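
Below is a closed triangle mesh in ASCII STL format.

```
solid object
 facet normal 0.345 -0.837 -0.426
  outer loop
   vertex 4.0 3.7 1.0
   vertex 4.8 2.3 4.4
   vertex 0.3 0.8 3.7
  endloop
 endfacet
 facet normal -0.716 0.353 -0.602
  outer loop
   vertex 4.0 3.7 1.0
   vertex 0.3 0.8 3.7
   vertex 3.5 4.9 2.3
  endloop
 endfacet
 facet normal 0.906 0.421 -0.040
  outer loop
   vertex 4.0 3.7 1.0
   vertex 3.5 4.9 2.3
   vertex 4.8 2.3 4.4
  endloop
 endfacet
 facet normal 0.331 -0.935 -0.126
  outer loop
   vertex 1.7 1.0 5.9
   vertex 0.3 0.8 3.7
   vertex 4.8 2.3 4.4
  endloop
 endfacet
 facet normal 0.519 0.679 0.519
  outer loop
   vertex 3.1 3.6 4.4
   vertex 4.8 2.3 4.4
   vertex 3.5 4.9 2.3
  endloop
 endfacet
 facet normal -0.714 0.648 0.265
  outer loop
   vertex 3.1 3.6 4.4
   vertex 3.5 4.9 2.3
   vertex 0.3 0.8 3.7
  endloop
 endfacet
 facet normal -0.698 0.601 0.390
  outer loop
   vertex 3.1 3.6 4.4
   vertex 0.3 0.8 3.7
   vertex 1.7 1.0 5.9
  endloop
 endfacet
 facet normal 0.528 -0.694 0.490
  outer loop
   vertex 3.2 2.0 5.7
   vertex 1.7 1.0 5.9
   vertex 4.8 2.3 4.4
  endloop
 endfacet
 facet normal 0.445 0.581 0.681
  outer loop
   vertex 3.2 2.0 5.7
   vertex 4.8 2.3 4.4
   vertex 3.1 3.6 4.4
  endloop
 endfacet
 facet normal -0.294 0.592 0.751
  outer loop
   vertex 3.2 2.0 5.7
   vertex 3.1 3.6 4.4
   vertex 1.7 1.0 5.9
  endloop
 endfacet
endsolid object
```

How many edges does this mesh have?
15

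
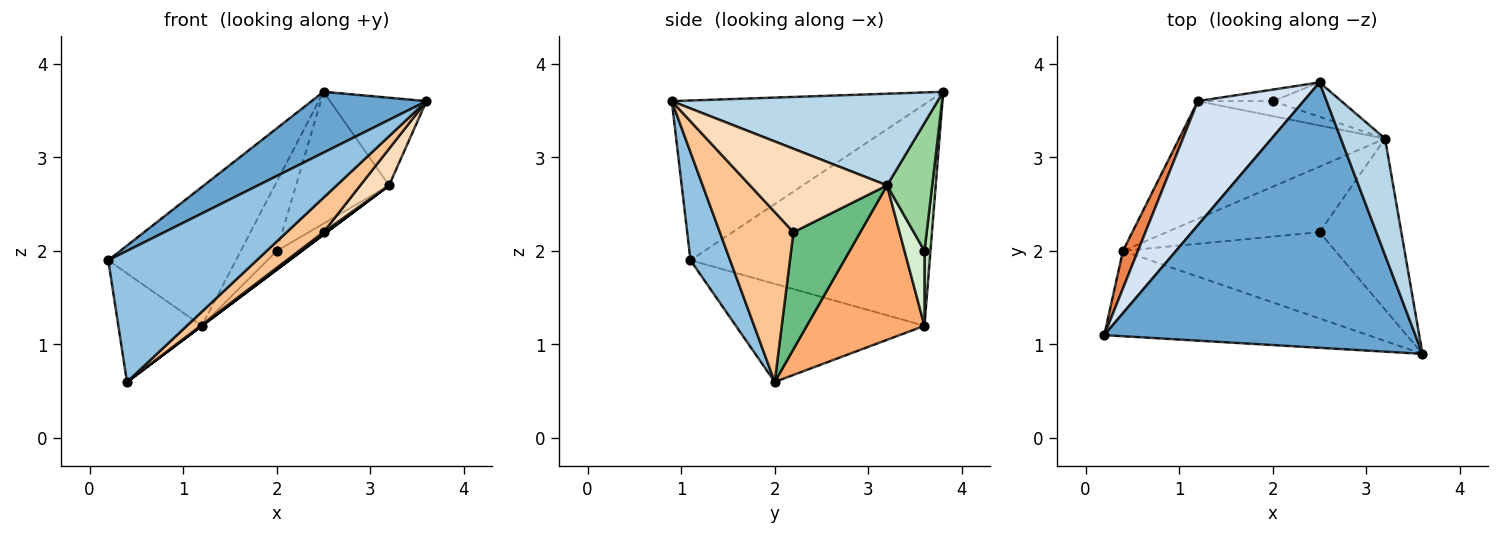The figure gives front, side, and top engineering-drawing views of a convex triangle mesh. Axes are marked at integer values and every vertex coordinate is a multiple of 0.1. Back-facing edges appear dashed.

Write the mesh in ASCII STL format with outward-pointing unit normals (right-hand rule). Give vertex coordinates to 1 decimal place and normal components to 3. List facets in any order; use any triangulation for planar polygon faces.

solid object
 facet normal -0.448 -0.200 0.872
  outer loop
   vertex 2.5 3.8 3.7
   vertex 0.2 1.1 1.9
   vertex 3.6 0.9 3.6
  endloop
 endfacet
 facet normal 0.218 -0.818 -0.533
  outer loop
   vertex 0.4 2.0 0.6
   vertex 3.6 0.9 3.6
   vertex 0.2 1.1 1.9
  endloop
 endfacet
 facet normal 0.856 0.311 0.413
  outer loop
   vertex 3.2 3.2 2.7
   vertex 2.5 3.8 3.7
   vertex 3.6 0.9 3.6
  endloop
 endfacet
 facet normal -0.813 0.434 0.388
  outer loop
   vertex 1.2 3.6 1.2
   vertex 0.2 1.1 1.9
   vertex 2.5 3.8 3.7
  endloop
 endfacet
 facet normal -0.906 0.401 0.138
  outer loop
   vertex 1.2 3.6 1.2
   vertex 0.4 2.0 0.6
   vertex 0.2 1.1 1.9
  endloop
 endfacet
 facet normal 0.600 0.000 -0.800
  outer loop
   vertex 1.2 3.6 1.2
   vertex 3.2 3.2 2.7
   vertex 0.4 2.0 0.6
  endloop
 endfacet
 facet normal 0.596 -0.298 -0.745
  outer loop
   vertex 2.5 2.2 2.2
   vertex 3.6 0.9 3.6
   vertex 0.4 2.0 0.6
  endloop
 endfacet
 facet normal 0.706 -0.148 -0.692
  outer loop
   vertex 2.5 2.2 2.2
   vertex 3.2 3.2 2.7
   vertex 3.6 0.9 3.6
  endloop
 endfacet
 facet normal 0.608 -0.028 -0.794
  outer loop
   vertex 2.5 2.2 2.2
   vertex 0.4 2.0 0.6
   vertex 3.2 3.2 2.7
  endloop
 endfacet
 facet normal 0.425 0.876 -0.228
  outer loop
   vertex 2.0 3.6 2.0
   vertex 2.5 3.8 3.7
   vertex 3.2 3.2 2.7
  endloop
 endfacet
 facet normal 0.162 0.973 -0.162
  outer loop
   vertex 2.0 3.6 2.0
   vertex 1.2 3.6 1.2
   vertex 2.5 3.8 3.7
  endloop
 endfacet
 facet normal 0.530 0.662 -0.530
  outer loop
   vertex 2.0 3.6 2.0
   vertex 3.2 3.2 2.7
   vertex 1.2 3.6 1.2
  endloop
 endfacet
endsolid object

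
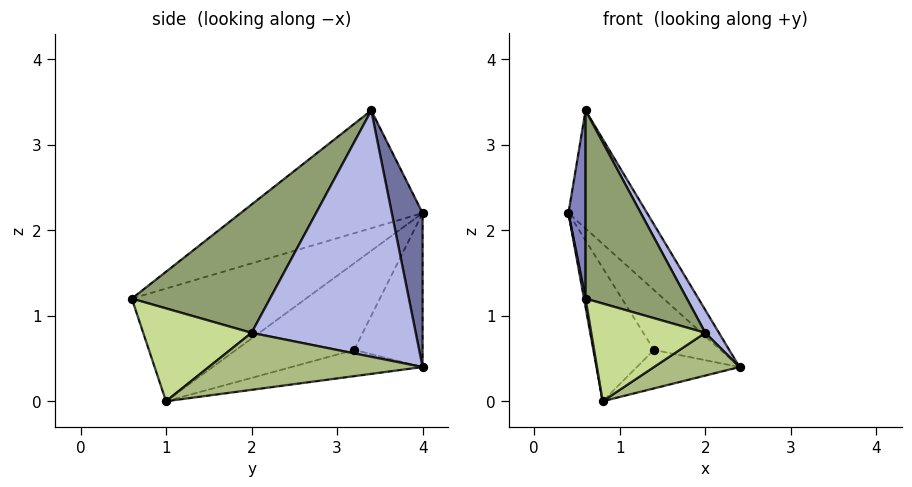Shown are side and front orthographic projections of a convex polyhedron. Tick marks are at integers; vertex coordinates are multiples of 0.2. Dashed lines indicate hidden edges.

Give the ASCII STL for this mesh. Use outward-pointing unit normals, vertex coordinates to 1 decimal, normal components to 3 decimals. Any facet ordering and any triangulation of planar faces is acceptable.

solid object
 facet normal 0.338 0.863 0.375
  outer loop
   vertex 0.6 3.4 3.4
   vertex 2.4 4.0 0.4
   vertex 0.4 4.0 2.2
  endloop
 endfacet
 facet normal -0.989 -0.093 0.118
  outer loop
   vertex 0.6 3.4 3.4
   vertex 0.4 4.0 2.2
   vertex 0.6 0.6 1.2
  endloop
 endfacet
 facet normal -0.986 -0.009 -0.167
  outer loop
   vertex 0.8 1.0 0.0
   vertex 0.6 0.6 1.2
   vertex 0.4 4.0 2.2
  endloop
 endfacet
 facet normal 0.862 -0.072 0.503
  outer loop
   vertex 2.0 2.0 0.8
   vertex 2.4 4.0 0.4
   vertex 0.6 3.4 3.4
  endloop
 endfacet
 facet normal 0.644 -0.472 0.601
  outer loop
   vertex 2.0 2.0 0.8
   vertex 0.6 3.4 3.4
   vertex 0.6 0.6 1.2
  endloop
 endfacet
 facet normal 0.680 -0.272 -0.680
  outer loop
   vertex 2.0 2.0 0.8
   vertex 0.8 1.0 0.0
   vertex 2.4 4.0 0.4
  endloop
 endfacet
 facet normal 0.683 -0.719 -0.126
  outer loop
   vertex 2.0 2.0 0.8
   vertex 0.6 0.6 1.2
   vertex 0.8 1.0 0.0
  endloop
 endfacet
 facet normal -0.561 0.545 -0.623
  outer loop
   vertex 1.4 3.2 0.6
   vertex 0.4 4.0 2.2
   vertex 2.4 4.0 0.4
  endloop
 endfacet
 facet normal -0.700 0.359 -0.617
  outer loop
   vertex 1.4 3.2 0.6
   vertex 0.8 1.0 0.0
   vertex 0.4 4.0 2.2
  endloop
 endfacet
 facet normal -0.442 0.346 -0.827
  outer loop
   vertex 1.4 3.2 0.6
   vertex 2.4 4.0 0.4
   vertex 0.8 1.0 0.0
  endloop
 endfacet
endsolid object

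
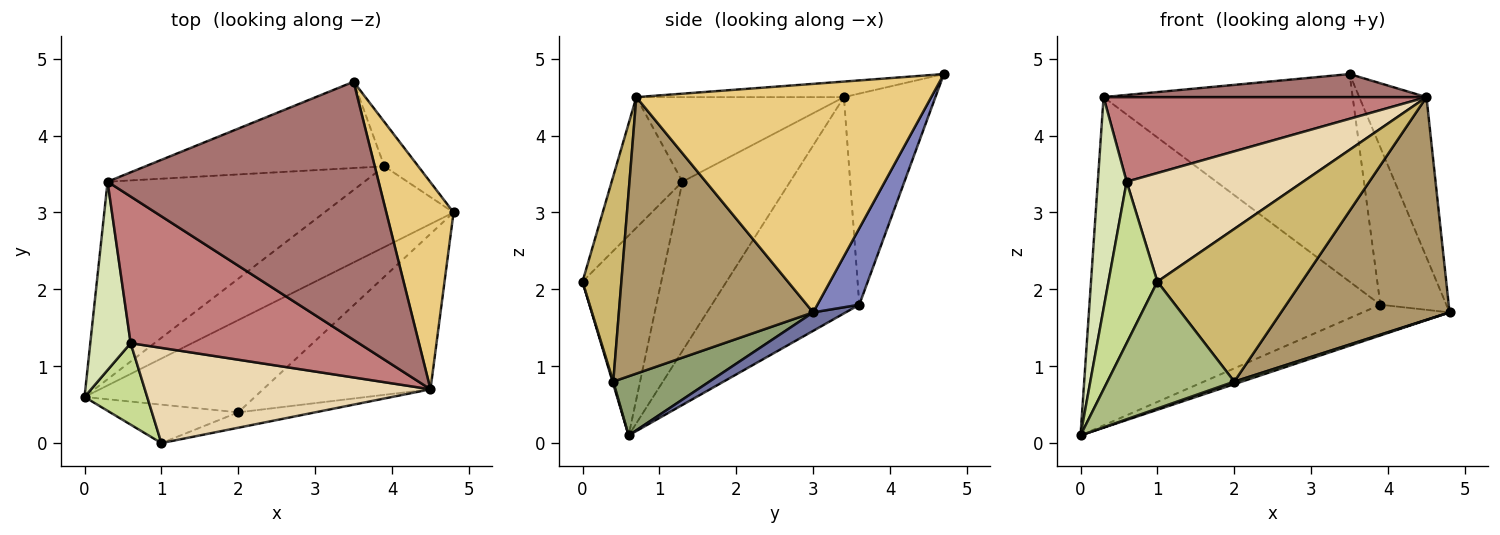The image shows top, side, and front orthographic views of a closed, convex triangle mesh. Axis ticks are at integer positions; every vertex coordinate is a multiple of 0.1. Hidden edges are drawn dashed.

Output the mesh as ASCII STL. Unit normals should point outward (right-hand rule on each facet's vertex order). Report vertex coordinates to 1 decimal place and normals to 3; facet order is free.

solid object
 facet normal 0.132 0.353 -0.926
  outer loop
   vertex 3.9 3.6 1.8
   vertex 4.8 3.0 1.7
   vertex 0.0 0.6 0.1
  endloop
 endfacet
 facet normal 0.522 0.821 -0.232
  outer loop
   vertex 3.9 3.6 1.8
   vertex 3.5 4.7 4.8
   vertex 4.8 3.0 1.7
  endloop
 endfacet
 facet normal -0.398 0.786 -0.473
  outer loop
   vertex 3.9 3.6 1.8
   vertex 0.0 0.6 0.1
   vertex 0.3 3.4 4.5
  endloop
 endfacet
 facet normal -0.321 0.874 -0.363
  outer loop
   vertex 3.9 3.6 1.8
   vertex 0.3 3.4 4.5
   vertex 3.5 4.7 4.8
  endloop
 endfacet
 facet normal 0.328 -0.026 -0.944
  outer loop
   vertex 2.0 0.4 0.8
   vertex 0.0 0.6 0.1
   vertex 4.8 3.0 1.7
  endloop
 endfacet
 facet normal 0.006 -0.957 -0.290
  outer loop
   vertex 2.0 0.4 0.8
   vertex 1.0 0.0 2.1
   vertex 0.0 0.6 0.1
  endloop
 endfacet
 facet normal -0.821 -0.510 0.257
  outer loop
   vertex 0.6 1.3 3.4
   vertex 0.0 0.6 0.1
   vertex 1.0 0.0 2.1
  endloop
 endfacet
 facet normal -0.941 -0.252 0.225
  outer loop
   vertex 0.6 1.3 3.4
   vertex 0.3 3.4 4.5
   vertex 0.0 0.6 0.1
  endloop
 endfacet
 facet normal 0.687 -0.596 -0.416
  outer loop
   vertex 4.5 0.7 4.5
   vertex 2.0 0.4 0.8
   vertex 4.8 3.0 1.7
  endloop
 endfacet
 facet normal 0.259 -0.961 -0.097
  outer loop
   vertex 4.5 0.7 4.5
   vertex 1.0 0.0 2.1
   vertex 2.0 0.4 0.8
  endloop
 endfacet
 facet normal 0.937 0.214 0.276
  outer loop
   vertex 4.5 0.7 4.5
   vertex 4.8 3.0 1.7
   vertex 3.5 4.7 4.8
  endloop
 endfacet
 facet normal -0.289 -0.720 0.631
  outer loop
   vertex 4.5 0.7 4.5
   vertex 0.6 1.3 3.4
   vertex 1.0 0.0 2.1
  endloop
 endfacet
 facet normal -0.057 -0.089 0.994
  outer loop
   vertex 4.5 0.7 4.5
   vertex 3.5 4.7 4.8
   vertex 0.3 3.4 4.5
  endloop
 endfacet
 facet normal -0.306 -0.476 0.825
  outer loop
   vertex 4.5 0.7 4.5
   vertex 0.3 3.4 4.5
   vertex 0.6 1.3 3.4
  endloop
 endfacet
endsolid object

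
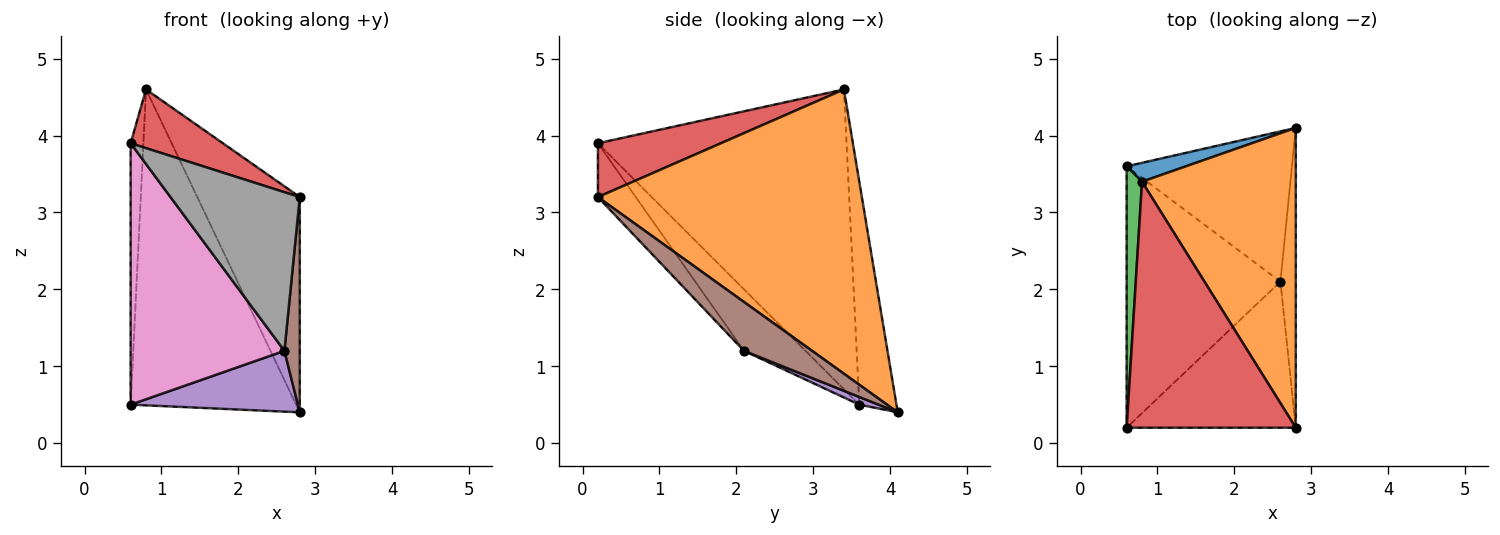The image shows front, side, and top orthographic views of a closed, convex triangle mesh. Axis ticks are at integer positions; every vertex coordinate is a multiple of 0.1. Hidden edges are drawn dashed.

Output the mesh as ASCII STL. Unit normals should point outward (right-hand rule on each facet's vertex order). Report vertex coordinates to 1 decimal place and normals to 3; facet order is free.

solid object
 facet normal -0.219 0.974 0.058
  outer loop
   vertex 0.8 3.4 4.6
   vertex 2.8 4.1 0.4
   vertex 0.6 3.6 0.5
  endloop
 endfacet
 facet normal 0.832 0.323 0.450
  outer loop
   vertex 0.8 3.4 4.6
   vertex 2.8 0.2 3.2
   vertex 2.8 4.1 0.4
  endloop
 endfacet
 facet normal -0.997 0.051 0.051
  outer loop
   vertex 0.6 0.2 3.9
   vertex 0.8 3.4 4.6
   vertex 0.6 3.6 0.5
  endloop
 endfacet
 facet normal 0.296 -0.222 0.929
  outer loop
   vertex 0.6 0.2 3.9
   vertex 2.8 0.2 3.2
   vertex 0.8 3.4 4.6
  endloop
 endfacet
 facet normal 0.043 -0.375 -0.926
  outer loop
   vertex 2.6 2.1 1.2
   vertex 0.6 3.6 0.5
   vertex 2.8 4.1 0.4
  endloop
 endfacet
 facet normal 0.933 -0.211 -0.293
  outer loop
   vertex 2.6 2.1 1.2
   vertex 2.8 4.1 0.4
   vertex 2.8 0.2 3.2
  endloop
 endfacet
 facet normal -0.272 -0.680 -0.680
  outer loop
   vertex 2.6 2.1 1.2
   vertex 0.6 0.2 3.9
   vertex 0.6 3.6 0.5
  endloop
 endfacet
 facet normal -0.211 -0.719 -0.662
  outer loop
   vertex 2.6 2.1 1.2
   vertex 2.8 0.2 3.2
   vertex 0.6 0.2 3.9
  endloop
 endfacet
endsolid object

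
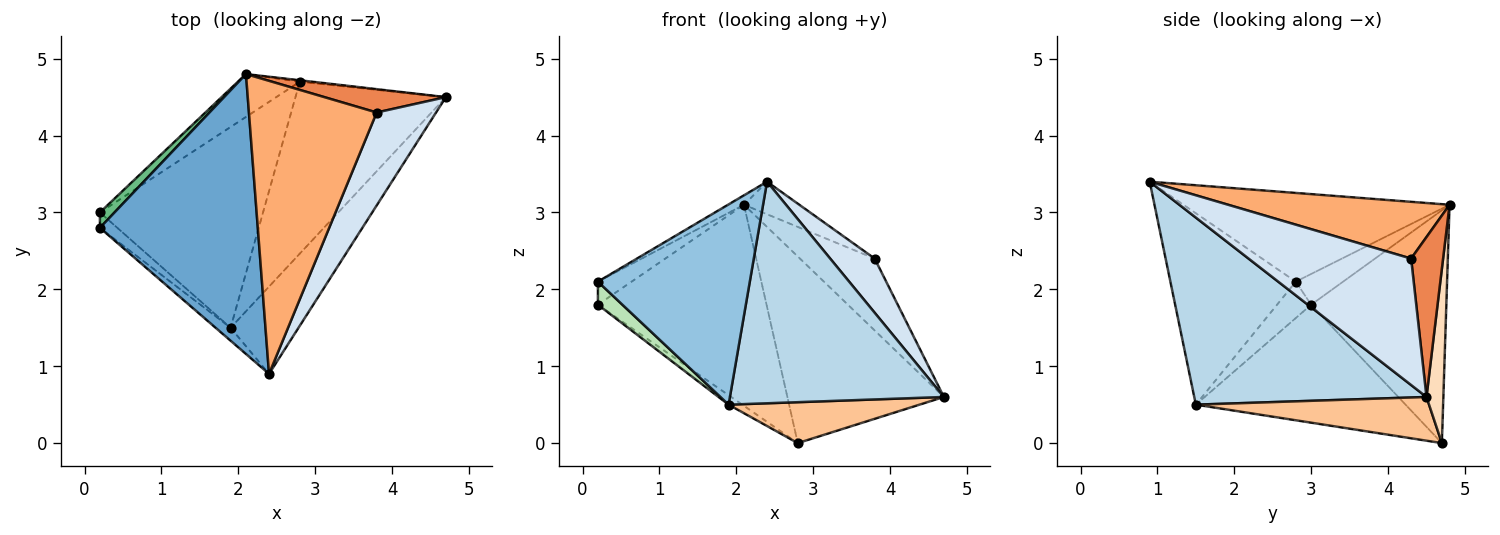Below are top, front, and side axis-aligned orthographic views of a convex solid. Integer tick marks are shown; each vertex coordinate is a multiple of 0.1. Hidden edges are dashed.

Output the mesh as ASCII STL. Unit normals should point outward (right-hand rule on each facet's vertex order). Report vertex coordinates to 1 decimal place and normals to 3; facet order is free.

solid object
 facet normal -0.490 0.029 0.871
  outer loop
   vertex 2.1 4.8 3.1
   vertex 0.2 2.8 2.1
   vertex 2.4 0.9 3.4
  endloop
 endfacet
 facet normal -0.636 -0.770 -0.050
  outer loop
   vertex 1.9 1.5 0.5
   vertex 2.4 0.9 3.4
   vertex 0.2 2.8 2.1
  endloop
 endfacet
 facet normal 0.711 -0.655 -0.258
  outer loop
   vertex 1.9 1.5 0.5
   vertex 4.7 4.5 0.6
   vertex 2.4 0.9 3.4
  endloop
 endfacet
 facet normal 0.879 -0.240 0.413
  outer loop
   vertex 3.8 4.3 2.4
   vertex 2.4 0.9 3.4
   vertex 4.7 4.5 0.6
  endloop
 endfacet
 facet normal 0.377 0.881 0.286
  outer loop
   vertex 3.8 4.3 2.4
   vertex 4.7 4.5 0.6
   vertex 2.1 4.8 3.1
  endloop
 endfacet
 facet normal 0.404 0.101 0.909
  outer loop
   vertex 3.8 4.3 2.4
   vertex 2.1 4.8 3.1
   vertex 2.4 0.9 3.4
  endloop
 endfacet
 facet normal 0.272 -0.223 -0.936
  outer loop
   vertex 2.8 4.7 0.0
   vertex 4.7 4.5 0.6
   vertex 1.9 1.5 0.5
  endloop
 endfacet
 facet normal 0.107 0.994 -0.008
  outer loop
   vertex 2.8 4.7 0.0
   vertex 2.1 4.8 3.1
   vertex 4.7 4.5 0.6
  endloop
 endfacet
 facet normal -0.760 0.541 0.361
  outer loop
   vertex 0.2 3.0 1.8
   vertex 0.2 2.8 2.1
   vertex 2.1 4.8 3.1
  endloop
 endfacet
 facet normal -0.617 0.770 -0.164
  outer loop
   vertex 0.2 3.0 1.8
   vertex 2.1 4.8 3.1
   vertex 2.8 4.7 0.0
  endloop
 endfacet
 facet normal -0.757 -0.544 -0.362
  outer loop
   vertex 0.2 3.0 1.8
   vertex 1.9 1.5 0.5
   vertex 0.2 2.8 2.1
  endloop
 endfacet
 facet normal -0.586 0.038 -0.810
  outer loop
   vertex 0.2 3.0 1.8
   vertex 2.8 4.7 0.0
   vertex 1.9 1.5 0.5
  endloop
 endfacet
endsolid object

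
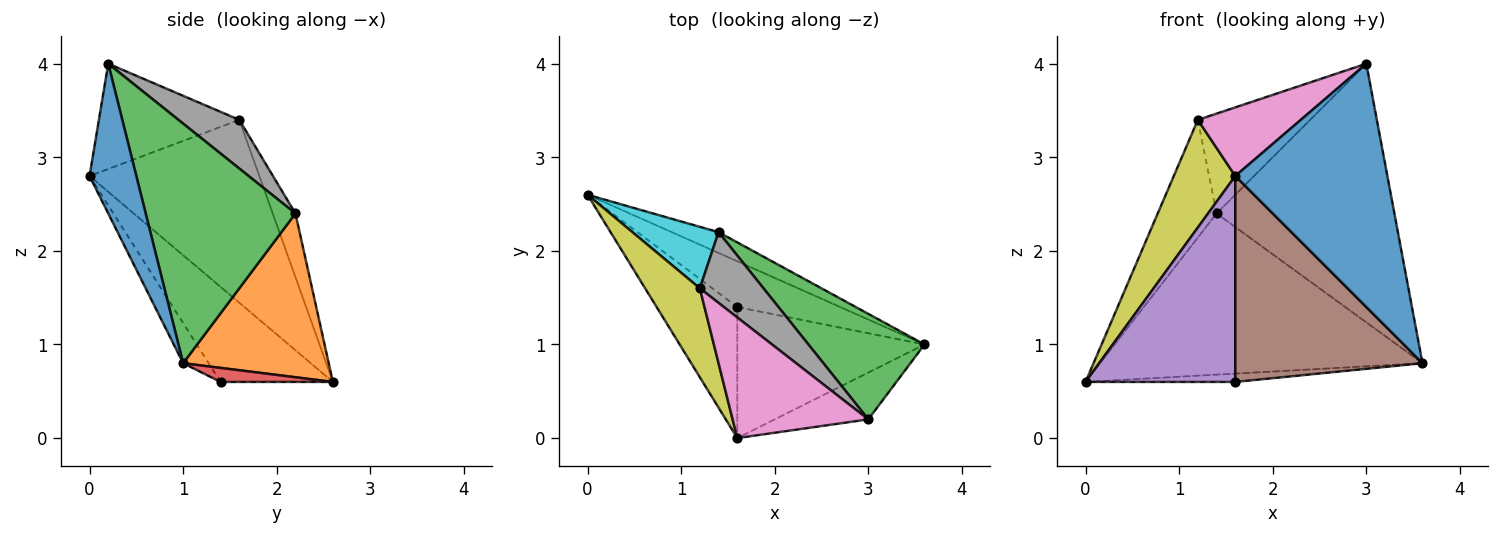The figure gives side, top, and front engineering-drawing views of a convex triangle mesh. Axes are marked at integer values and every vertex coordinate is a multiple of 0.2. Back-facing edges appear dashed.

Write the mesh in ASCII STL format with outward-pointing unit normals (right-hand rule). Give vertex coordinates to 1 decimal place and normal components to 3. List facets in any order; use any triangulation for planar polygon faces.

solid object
 facet normal 0.289 -0.940 -0.181
  outer loop
   vertex 3.0 0.2 4.0
   vertex 1.6 0.0 2.8
   vertex 3.6 1.0 0.8
  endloop
 endfacet
 facet normal 0.409 0.905 -0.117
  outer loop
   vertex 1.4 2.2 2.4
   vertex 3.6 1.0 0.8
   vertex 0.0 2.6 0.6
  endloop
 endfacet
 facet normal 0.615 0.730 0.298
  outer loop
   vertex 1.4 2.2 2.4
   vertex 3.0 0.2 4.0
   vertex 3.6 1.0 0.8
  endloop
 endfacet
 facet normal 0.133 0.177 -0.975
  outer loop
   vertex 1.6 1.4 0.6
   vertex 0.0 2.6 0.6
   vertex 3.6 1.0 0.8
  endloop
 endfacet
 facet normal -0.535 -0.713 -0.454
  outer loop
   vertex 1.6 1.4 0.6
   vertex 1.6 0.0 2.8
   vertex 0.0 2.6 0.6
  endloop
 endfacet
 facet normal -0.114 -0.838 -0.533
  outer loop
   vertex 1.6 1.4 0.6
   vertex 3.6 1.0 0.8
   vertex 1.6 0.0 2.8
  endloop
 endfacet
 facet normal -0.559 -0.410 0.721
  outer loop
   vertex 1.2 1.6 3.4
   vertex 1.6 0.0 2.8
   vertex 3.0 0.2 4.0
  endloop
 endfacet
 facet normal 0.404 0.746 0.529
  outer loop
   vertex 1.2 1.6 3.4
   vertex 3.0 0.2 4.0
   vertex 1.4 2.2 2.4
  endloop
 endfacet
 facet normal -0.905 -0.328 0.271
  outer loop
   vertex 1.2 1.6 3.4
   vertex 0.0 2.6 0.6
   vertex 1.6 0.0 2.8
  endloop
 endfacet
 facet normal -0.324 0.838 0.438
  outer loop
   vertex 1.2 1.6 3.4
   vertex 1.4 2.2 2.4
   vertex 0.0 2.6 0.6
  endloop
 endfacet
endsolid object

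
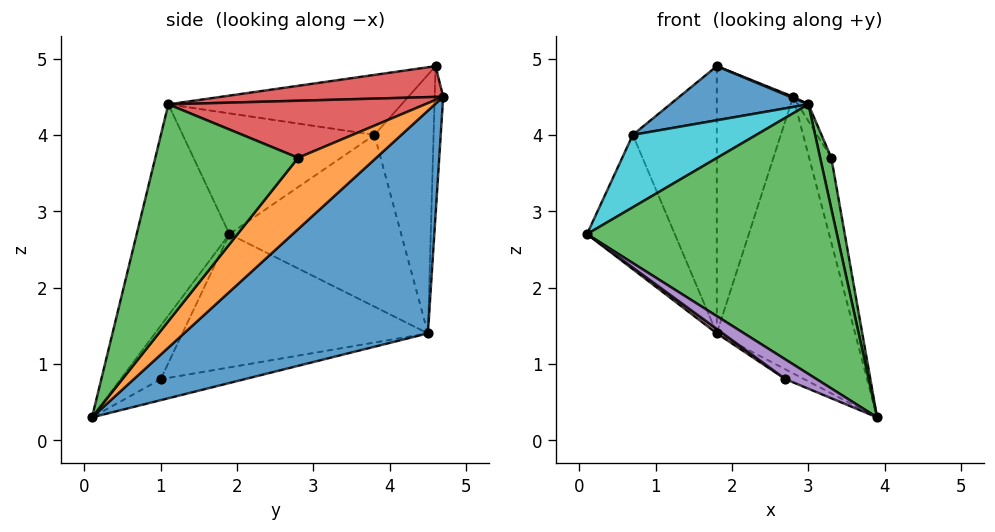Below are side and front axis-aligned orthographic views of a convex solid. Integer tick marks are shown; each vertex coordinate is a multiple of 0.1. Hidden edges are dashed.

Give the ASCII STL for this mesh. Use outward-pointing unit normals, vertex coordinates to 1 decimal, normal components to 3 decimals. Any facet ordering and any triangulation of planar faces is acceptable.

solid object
 facet normal 0.830 0.471 -0.298
  outer loop
   vertex 1.8 4.5 1.4
   vertex 2.8 4.7 4.5
   vertex 3.9 0.1 0.3
  endloop
 endfacet
 facet normal -0.111 0.993 -0.028
  outer loop
   vertex 1.8 4.5 1.4
   vertex 1.8 4.6 4.9
   vertex 2.8 4.7 4.5
  endloop
 endfacet
 facet normal -0.344 -0.927 0.151
  outer loop
   vertex 3.0 1.1 4.4
   vertex 0.1 1.9 2.7
   vertex 3.9 0.1 0.3
  endloop
 endfacet
 facet normal 0.372 -0.005 0.928
  outer loop
   vertex 3.0 1.1 4.4
   vertex 2.8 4.7 4.5
   vertex 1.8 4.6 4.9
  endloop
 endfacet
 facet normal -0.620 -0.482 -0.620
  outer loop
   vertex 2.7 1.0 0.8
   vertex 3.9 0.1 0.3
   vertex 0.1 1.9 2.7
  endloop
 endfacet
 facet normal -0.593 -0.015 -0.805
  outer loop
   vertex 2.7 1.0 0.8
   vertex 0.1 1.9 2.7
   vertex 1.8 4.5 1.4
  endloop
 endfacet
 facet normal -0.335 0.075 -0.939
  outer loop
   vertex 2.7 1.0 0.8
   vertex 1.8 4.5 1.4
   vertex 3.9 0.1 0.3
  endloop
 endfacet
 facet normal -0.863 0.441 -0.246
  outer loop
   vertex 0.7 3.8 4.0
   vertex 1.8 4.5 1.4
   vertex 0.1 1.9 2.7
  endloop
 endfacet
 facet normal -0.575 0.818 -0.023
  outer loop
   vertex 0.7 3.8 4.0
   vertex 1.8 4.6 4.9
   vertex 1.8 4.5 1.4
  endloop
 endfacet
 facet normal -0.544 -0.350 0.763
  outer loop
   vertex 0.7 3.8 4.0
   vertex 0.1 1.9 2.7
   vertex 3.0 1.1 4.4
  endloop
 endfacet
 facet normal -0.476 -0.282 0.833
  outer loop
   vertex 0.7 3.8 4.0
   vertex 3.0 1.1 4.4
   vertex 1.8 4.6 4.9
  endloop
 endfacet
 facet normal 0.961 0.273 -0.047
  outer loop
   vertex 3.3 2.8 3.7
   vertex 3.9 0.1 0.3
   vertex 2.8 4.7 4.5
  endloop
 endfacet
 facet normal 0.970 -0.076 0.231
  outer loop
   vertex 3.3 2.8 3.7
   vertex 3.0 1.1 4.4
   vertex 3.9 0.1 0.3
  endloop
 endfacet
 facet normal 0.884 0.036 0.467
  outer loop
   vertex 3.3 2.8 3.7
   vertex 2.8 4.7 4.5
   vertex 3.0 1.1 4.4
  endloop
 endfacet
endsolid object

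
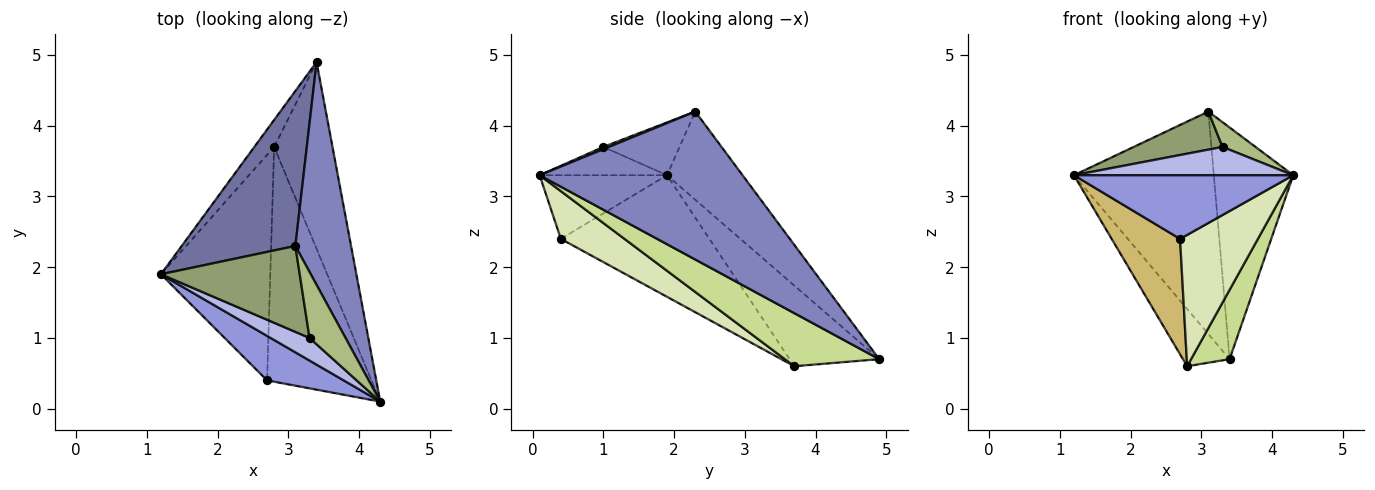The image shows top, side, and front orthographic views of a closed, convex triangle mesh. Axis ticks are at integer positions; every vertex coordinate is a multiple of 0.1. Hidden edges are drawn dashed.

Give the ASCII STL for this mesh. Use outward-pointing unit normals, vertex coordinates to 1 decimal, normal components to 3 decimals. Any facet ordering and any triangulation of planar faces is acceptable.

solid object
 facet normal -0.405 0.750 0.522
  outer loop
   vertex 3.1 2.3 4.2
   vertex 3.4 4.9 0.7
   vertex 1.2 1.9 3.3
  endloop
 endfacet
 facet normal 0.879 0.344 0.331
  outer loop
   vertex 3.1 2.3 4.2
   vertex 4.3 0.1 3.3
   vertex 3.4 4.9 0.7
  endloop
 endfacet
 facet normal -0.430 -0.740 0.517
  outer loop
   vertex 2.7 0.4 2.4
   vertex 4.3 0.1 3.3
   vertex 1.2 1.9 3.3
  endloop
 endfacet
 facet normal -0.413 -0.712 0.568
  outer loop
   vertex 3.3 1.0 3.7
   vertex 1.2 1.9 3.3
   vertex 4.3 0.1 3.3
  endloop
 endfacet
 facet normal -0.328 -0.383 0.864
  outer loop
   vertex 3.3 1.0 3.7
   vertex 3.1 2.3 4.2
   vertex 1.2 1.9 3.3
  endloop
 endfacet
 facet normal 0.058 -0.351 0.935
  outer loop
   vertex 3.3 1.0 3.7
   vertex 4.3 0.1 3.3
   vertex 3.1 2.3 4.2
  endloop
 endfacet
 facet normal 0.649 -0.265 -0.714
  outer loop
   vertex 2.8 3.7 0.6
   vertex 3.4 4.9 0.7
   vertex 4.3 0.1 3.3
  endloop
 endfacet
 facet normal 0.371 -0.453 -0.811
  outer loop
   vertex 2.8 3.7 0.6
   vertex 4.3 0.1 3.3
   vertex 2.7 0.4 2.4
  endloop
 endfacet
 facet normal -0.867 0.451 -0.213
  outer loop
   vertex 2.8 3.7 0.6
   vertex 1.2 1.9 3.3
   vertex 3.4 4.9 0.7
  endloop
 endfacet
 facet normal -0.703 -0.324 -0.633
  outer loop
   vertex 2.8 3.7 0.6
   vertex 2.7 0.4 2.4
   vertex 1.2 1.9 3.3
  endloop
 endfacet
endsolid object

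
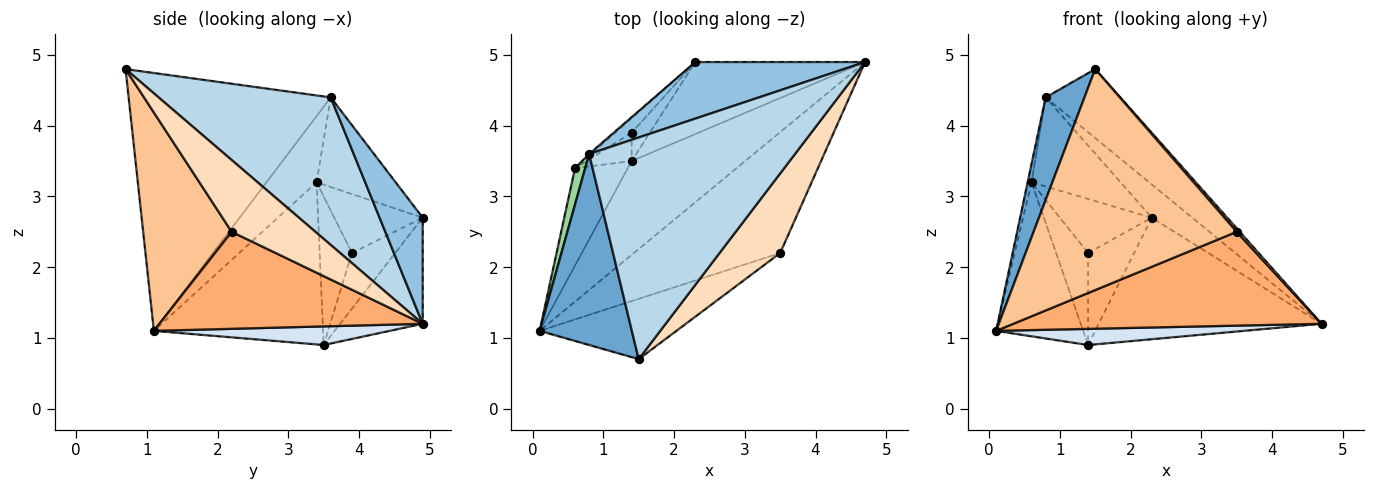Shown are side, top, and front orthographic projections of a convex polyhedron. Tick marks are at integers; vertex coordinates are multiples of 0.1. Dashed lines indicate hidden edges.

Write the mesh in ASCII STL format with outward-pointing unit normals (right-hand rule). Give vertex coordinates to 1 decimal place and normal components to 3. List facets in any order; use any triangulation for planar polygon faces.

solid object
 facet normal -0.927 -0.178 0.331
  outer loop
   vertex 0.8 3.6 4.4
   vertex 0.1 1.1 1.1
   vertex 1.5 0.7 4.8
  endloop
 endfacet
 facet normal 0.475 0.445 0.759
  outer loop
   vertex 0.8 3.6 4.4
   vertex 4.7 4.9 1.2
   vertex 2.3 4.9 2.7
  endloop
 endfacet
 facet normal 0.565 0.245 0.788
  outer loop
   vertex 0.8 3.6 4.4
   vertex 1.5 0.7 4.8
   vertex 4.7 4.9 1.2
  endloop
 endfacet
 facet normal 0.159 -0.167 -0.973
  outer loop
   vertex 1.4 3.5 0.9
   vertex 4.7 4.9 1.2
   vertex 0.1 1.1 1.1
  endloop
 endfacet
 facet normal -0.304 0.820 -0.486
  outer loop
   vertex 1.4 3.5 0.9
   vertex 2.3 4.9 2.7
   vertex 4.7 4.9 1.2
  endloop
 endfacet
 facet normal 0.464 -0.543 -0.700
  outer loop
   vertex 3.5 2.2 2.5
   vertex 0.1 1.1 1.1
   vertex 4.7 4.9 1.2
  endloop
 endfacet
 facet normal 0.388 -0.889 -0.243
  outer loop
   vertex 3.5 2.2 2.5
   vertex 1.5 0.7 4.8
   vertex 0.1 1.1 1.1
  endloop
 endfacet
 facet normal 0.763 -0.029 0.645
  outer loop
   vertex 3.5 2.2 2.5
   vertex 4.7 4.9 1.2
   vertex 1.5 0.7 4.8
  endloop
 endfacet
 facet normal -0.664 0.748 -0.014
  outer loop
   vertex 0.6 3.4 3.2
   vertex 0.8 3.6 4.4
   vertex 2.3 4.9 2.7
  endloop
 endfacet
 facet normal -0.986 0.076 0.152
  outer loop
   vertex 0.6 3.4 3.2
   vertex 0.1 1.1 1.1
   vertex 0.8 3.6 4.4
  endloop
 endfacet
 facet normal -0.854 0.439 -0.278
  outer loop
   vertex 0.6 3.4 3.2
   vertex 1.4 3.5 0.9
   vertex 0.1 1.1 1.1
  endloop
 endfacet
 facet normal -0.668 0.711 -0.219
  outer loop
   vertex 1.4 3.9 2.2
   vertex 2.3 4.9 2.7
   vertex 1.4 3.5 0.9
  endloop
 endfacet
 facet normal -0.680 0.708 -0.191
  outer loop
   vertex 1.4 3.9 2.2
   vertex 0.6 3.4 3.2
   vertex 2.3 4.9 2.7
  endloop
 endfacet
 facet normal -0.694 0.688 -0.212
  outer loop
   vertex 1.4 3.9 2.2
   vertex 1.4 3.5 0.9
   vertex 0.6 3.4 3.2
  endloop
 endfacet
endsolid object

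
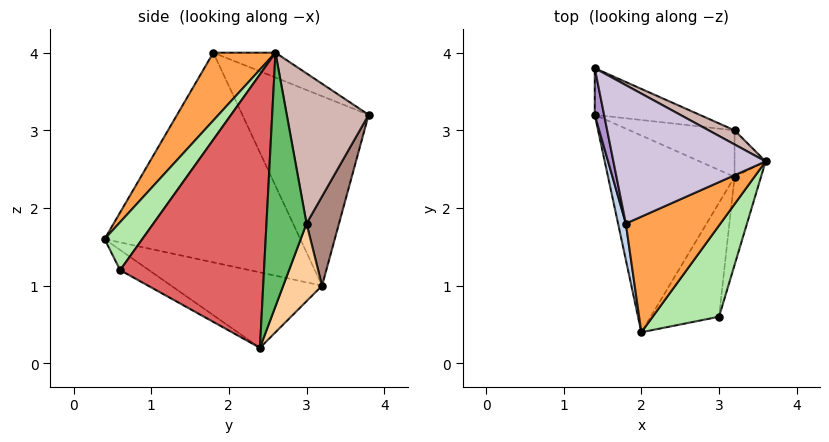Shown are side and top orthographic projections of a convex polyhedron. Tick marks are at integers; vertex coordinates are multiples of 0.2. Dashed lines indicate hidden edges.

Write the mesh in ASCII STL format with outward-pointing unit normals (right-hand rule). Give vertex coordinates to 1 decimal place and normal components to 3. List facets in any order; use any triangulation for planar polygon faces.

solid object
 facet normal -0.492 -0.282 -0.824
  outer loop
   vertex 3.2 2.4 0.2
   vertex 2.0 0.4 1.6
   vertex 1.4 3.2 1.0
  endloop
 endfacet
 facet normal -0.979 -0.202 0.036
  outer loop
   vertex 1.8 1.8 4.0
   vertex 1.4 3.2 1.0
   vertex 2.0 0.4 1.6
  endloop
 endfacet
 facet normal 0.353 -0.795 0.493
  outer loop
   vertex 1.8 1.8 4.0
   vertex 2.0 0.4 1.6
   vertex 3.6 2.6 4.0
  endloop
 endfacet
 facet normal 0.252 0.906 -0.340
  outer loop
   vertex 3.2 3.0 1.8
   vertex 3.2 2.4 0.2
   vertex 1.4 3.2 1.0
  endloop
 endfacet
 facet normal 0.944 0.308 -0.116
  outer loop
   vertex 3.2 3.0 1.8
   vertex 3.6 2.6 4.0
   vertex 3.2 2.4 0.2
  endloop
 endfacet
 facet normal 0.356 -0.795 0.492
  outer loop
   vertex 3.0 0.6 1.2
   vertex 3.6 2.6 4.0
   vertex 2.0 0.4 1.6
  endloop
 endfacet
 facet normal 0.982 -0.162 -0.095
  outer loop
   vertex 3.0 0.6 1.2
   vertex 3.2 2.4 0.2
   vertex 3.6 2.6 4.0
  endloop
 endfacet
 facet normal -0.253 -0.448 -0.857
  outer loop
   vertex 3.0 0.6 1.2
   vertex 2.0 0.4 1.6
   vertex 3.2 2.4 0.2
  endloop
 endfacet
 facet normal -0.983 -0.177 0.048
  outer loop
   vertex 1.4 3.8 3.2
   vertex 1.4 3.2 1.0
   vertex 1.8 1.8 4.0
  endloop
 endfacet
 facet normal -0.151 0.341 0.928
  outer loop
   vertex 1.4 3.8 3.2
   vertex 1.8 1.8 4.0
   vertex 3.6 2.6 4.0
  endloop
 endfacet
 facet normal 0.219 0.941 -0.257
  outer loop
   vertex 1.4 3.8 3.2
   vertex 3.2 3.0 1.8
   vertex 1.4 3.2 1.0
  endloop
 endfacet
 facet normal 0.455 0.887 0.078
  outer loop
   vertex 1.4 3.8 3.2
   vertex 3.6 2.6 4.0
   vertex 3.2 3.0 1.8
  endloop
 endfacet
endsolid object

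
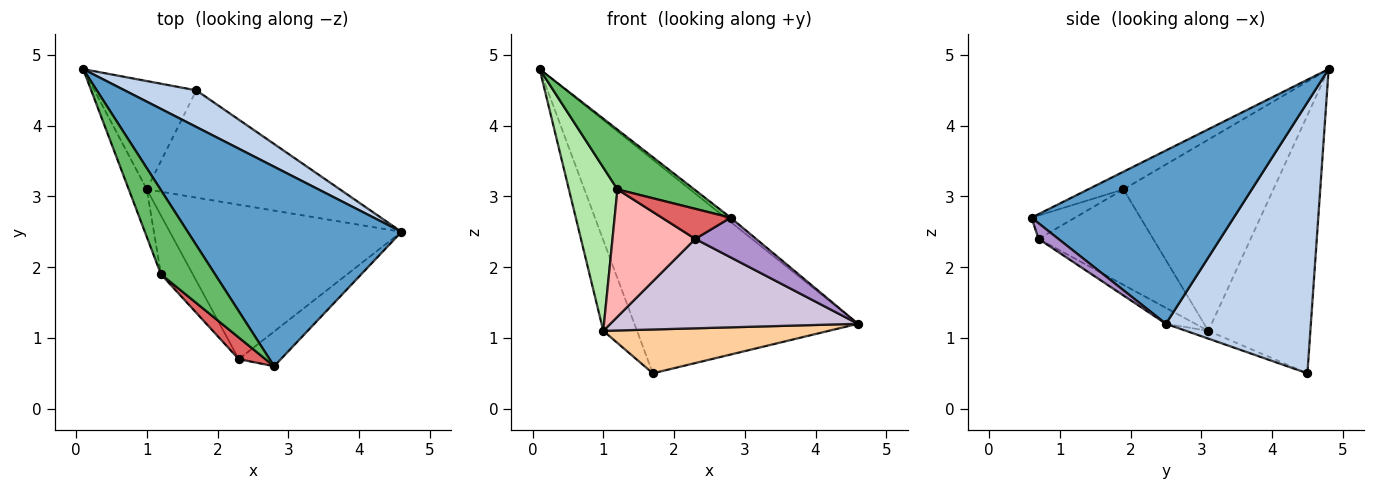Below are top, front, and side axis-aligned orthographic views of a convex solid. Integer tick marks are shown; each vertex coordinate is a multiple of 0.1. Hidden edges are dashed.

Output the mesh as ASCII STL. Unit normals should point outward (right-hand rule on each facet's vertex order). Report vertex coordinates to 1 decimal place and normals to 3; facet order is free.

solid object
 facet normal 0.630 0.017 0.777
  outer loop
   vertex 2.8 0.6 2.7
   vertex 4.6 2.5 1.2
   vertex 0.1 4.8 4.8
  endloop
 endfacet
 facet normal 0.538 0.831 0.142
  outer loop
   vertex 1.7 4.5 0.5
   vertex 0.1 4.8 4.8
   vertex 4.6 2.5 1.2
  endloop
 endfacet
 facet normal -0.889 0.294 -0.351
  outer loop
   vertex 1.0 3.1 1.1
   vertex 0.1 4.8 4.8
   vertex 1.7 4.5 0.5
  endloop
 endfacet
 facet normal -0.037 -0.378 -0.925
  outer loop
   vertex 1.0 3.1 1.1
   vertex 1.7 4.5 0.5
   vertex 4.6 2.5 1.2
  endloop
 endfacet
 facet normal -0.258 -0.560 0.788
  outer loop
   vertex 1.2 1.9 3.1
   vertex 2.8 0.6 2.7
   vertex 0.1 4.8 4.8
  endloop
 endfacet
 facet normal -0.948 -0.307 -0.089
  outer loop
   vertex 1.2 1.9 3.1
   vertex 0.1 4.8 4.8
   vertex 1.0 3.1 1.1
  endloop
 endfacet
 facet normal -0.456 -0.722 0.520
  outer loop
   vertex 2.3 0.7 2.4
   vertex 2.8 0.6 2.7
   vertex 1.2 1.9 3.1
  endloop
 endfacet
 facet normal -0.783 -0.565 -0.261
  outer loop
   vertex 2.3 0.7 2.4
   vertex 1.2 1.9 3.1
   vertex 1.0 3.1 1.1
  endloop
 endfacet
 facet normal 0.238 -0.731 -0.640
  outer loop
   vertex 2.3 0.7 2.4
   vertex 4.6 2.5 1.2
   vertex 2.8 0.6 2.7
  endloop
 endfacet
 facet normal -0.059 -0.500 -0.864
  outer loop
   vertex 2.3 0.7 2.4
   vertex 1.0 3.1 1.1
   vertex 4.6 2.5 1.2
  endloop
 endfacet
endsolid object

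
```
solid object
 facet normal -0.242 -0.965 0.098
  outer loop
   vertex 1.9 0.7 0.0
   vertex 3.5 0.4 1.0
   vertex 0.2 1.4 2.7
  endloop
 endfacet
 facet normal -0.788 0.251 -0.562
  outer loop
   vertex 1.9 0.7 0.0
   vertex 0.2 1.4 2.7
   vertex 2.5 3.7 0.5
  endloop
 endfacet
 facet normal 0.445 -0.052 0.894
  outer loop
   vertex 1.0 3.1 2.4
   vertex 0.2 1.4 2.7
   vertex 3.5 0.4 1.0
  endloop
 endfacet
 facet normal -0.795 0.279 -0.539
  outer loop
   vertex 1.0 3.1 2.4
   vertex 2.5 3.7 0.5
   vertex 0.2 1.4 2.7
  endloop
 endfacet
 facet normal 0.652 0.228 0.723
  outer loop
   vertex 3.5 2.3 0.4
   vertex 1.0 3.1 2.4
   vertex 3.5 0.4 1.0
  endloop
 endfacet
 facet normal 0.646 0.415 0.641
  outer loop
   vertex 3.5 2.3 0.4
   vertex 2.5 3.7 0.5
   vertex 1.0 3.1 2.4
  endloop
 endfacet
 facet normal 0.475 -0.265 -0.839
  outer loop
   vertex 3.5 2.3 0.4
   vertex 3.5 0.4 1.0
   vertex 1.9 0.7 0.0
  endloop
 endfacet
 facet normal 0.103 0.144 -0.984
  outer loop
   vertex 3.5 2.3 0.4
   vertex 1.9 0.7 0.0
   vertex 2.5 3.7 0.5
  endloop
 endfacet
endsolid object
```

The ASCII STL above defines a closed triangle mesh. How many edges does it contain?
12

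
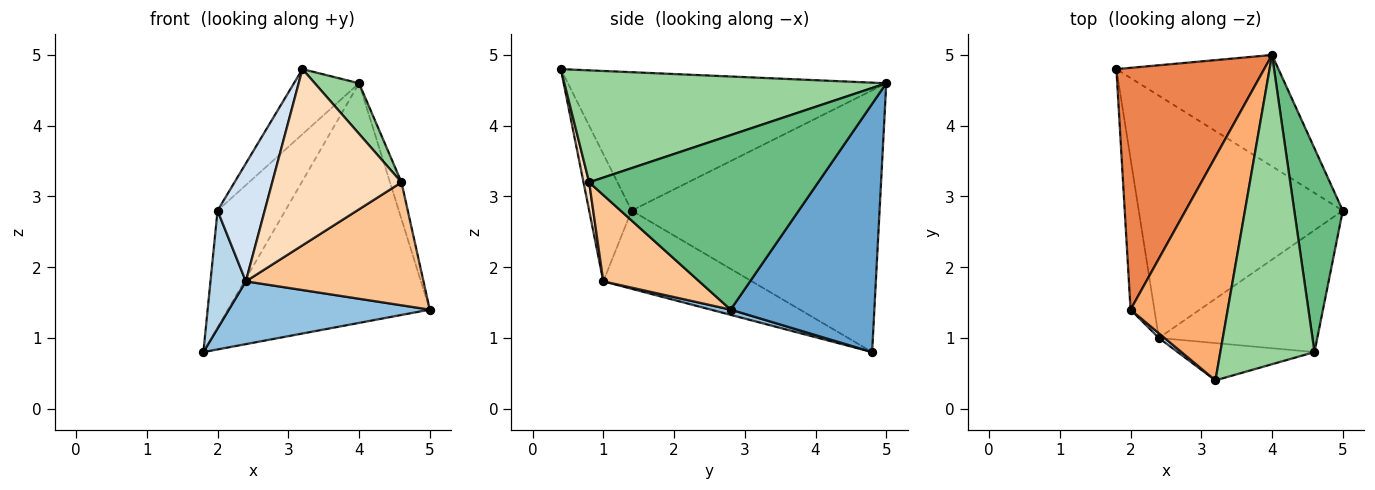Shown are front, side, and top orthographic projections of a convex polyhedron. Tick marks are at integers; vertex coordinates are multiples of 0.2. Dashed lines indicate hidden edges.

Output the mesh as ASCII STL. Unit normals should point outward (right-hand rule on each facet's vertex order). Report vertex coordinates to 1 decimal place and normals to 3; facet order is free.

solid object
 facet normal 0.542 0.762 -0.354
  outer loop
   vertex 4.0 5.0 4.6
   vertex 5.0 2.8 1.4
   vertex 1.8 4.8 0.8
  endloop
 endfacet
 facet normal 0.025 -0.251 -0.968
  outer loop
   vertex 2.4 1.0 1.8
   vertex 1.8 4.8 0.8
   vertex 5.0 2.8 1.4
  endloop
 endfacet
 facet normal -0.933 -0.222 -0.284
  outer loop
   vertex 2.0 1.4 2.8
   vertex 1.8 4.8 0.8
   vertex 2.4 1.0 1.8
  endloop
 endfacet
 facet normal -0.669 -0.743 0.030
  outer loop
   vertex 2.0 1.4 2.8
   vertex 2.4 1.0 1.8
   vertex 3.2 0.4 4.8
  endloop
 endfacet
 facet normal -0.847 0.232 0.478
  outer loop
   vertex 2.0 1.4 2.8
   vertex 4.0 5.0 4.6
   vertex 1.8 4.8 0.8
  endloop
 endfacet
 facet normal -0.807 0.165 0.567
  outer loop
   vertex 2.0 1.4 2.8
   vertex 3.2 0.4 4.8
   vertex 4.0 5.0 4.6
  endloop
 endfacet
 facet normal 0.358 -0.663 -0.657
  outer loop
   vertex 4.6 0.8 3.2
   vertex 2.4 1.0 1.8
   vertex 5.0 2.8 1.4
  endloop
 endfacet
 facet normal 0.043 -0.977 -0.207
  outer loop
   vertex 4.6 0.8 3.2
   vertex 3.2 0.4 4.8
   vertex 2.4 1.0 1.8
  endloop
 endfacet
 facet normal 0.962 0.048 0.268
  outer loop
   vertex 4.6 0.8 3.2
   vertex 5.0 2.8 1.4
   vertex 4.0 5.0 4.6
  endloop
 endfacet
 facet normal 0.761 -0.105 0.640
  outer loop
   vertex 4.6 0.8 3.2
   vertex 4.0 5.0 4.6
   vertex 3.2 0.4 4.8
  endloop
 endfacet
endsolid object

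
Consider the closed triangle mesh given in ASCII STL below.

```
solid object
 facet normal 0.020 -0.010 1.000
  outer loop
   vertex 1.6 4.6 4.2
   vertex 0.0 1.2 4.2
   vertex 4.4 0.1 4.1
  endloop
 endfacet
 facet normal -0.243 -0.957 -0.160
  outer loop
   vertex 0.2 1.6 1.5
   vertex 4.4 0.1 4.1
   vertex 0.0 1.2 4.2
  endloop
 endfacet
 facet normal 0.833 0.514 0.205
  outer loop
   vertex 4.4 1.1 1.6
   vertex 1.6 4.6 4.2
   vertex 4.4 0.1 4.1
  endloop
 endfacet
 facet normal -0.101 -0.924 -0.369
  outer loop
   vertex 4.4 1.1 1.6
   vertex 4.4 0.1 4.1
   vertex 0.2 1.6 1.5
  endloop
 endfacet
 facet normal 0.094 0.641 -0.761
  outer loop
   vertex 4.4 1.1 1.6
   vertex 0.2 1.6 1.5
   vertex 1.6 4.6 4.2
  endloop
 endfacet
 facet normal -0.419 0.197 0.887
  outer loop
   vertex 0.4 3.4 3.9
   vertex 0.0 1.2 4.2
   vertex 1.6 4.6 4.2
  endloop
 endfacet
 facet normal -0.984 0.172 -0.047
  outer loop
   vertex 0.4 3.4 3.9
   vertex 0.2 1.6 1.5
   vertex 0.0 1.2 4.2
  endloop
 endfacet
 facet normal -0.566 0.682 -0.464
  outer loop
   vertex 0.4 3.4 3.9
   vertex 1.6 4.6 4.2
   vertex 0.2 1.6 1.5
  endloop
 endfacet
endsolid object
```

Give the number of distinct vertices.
6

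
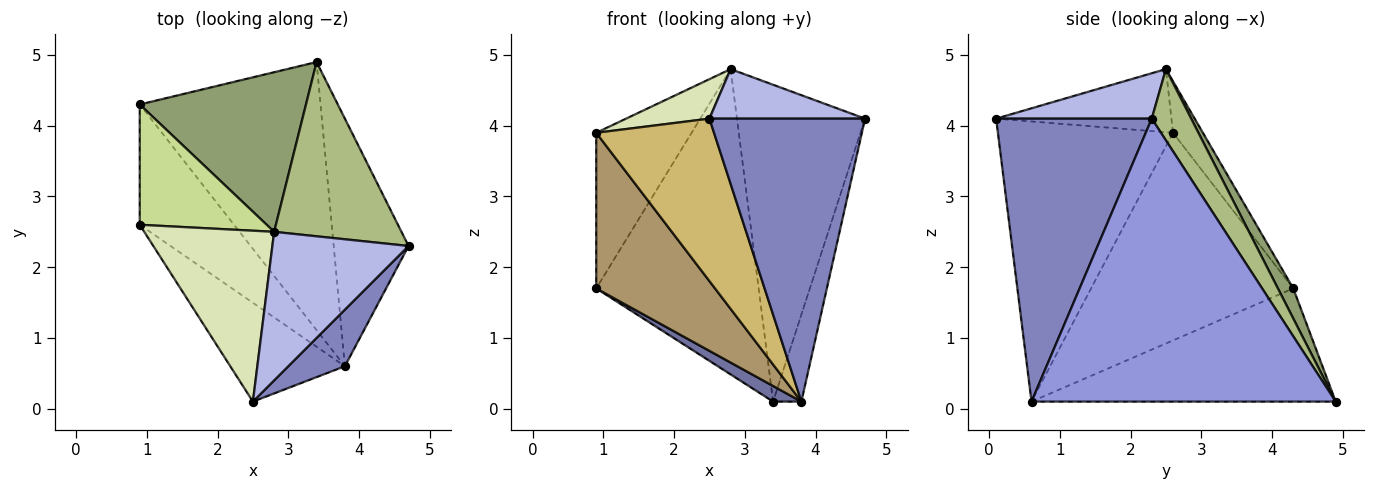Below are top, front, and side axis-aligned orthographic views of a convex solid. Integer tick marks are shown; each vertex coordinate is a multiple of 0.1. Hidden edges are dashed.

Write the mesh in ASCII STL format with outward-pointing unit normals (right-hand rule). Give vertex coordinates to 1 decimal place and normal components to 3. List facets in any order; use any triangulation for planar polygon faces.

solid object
 facet normal -0.530 -0.049 -0.847
  outer loop
   vertex 3.8 0.6 0.1
   vertex 0.9 4.3 1.7
   vertex 3.4 4.9 0.1
  endloop
 endfacet
 facet normal 0.700 -0.700 0.140
  outer loop
   vertex 3.8 0.6 0.1
   vertex 4.7 2.3 4.1
   vertex 2.5 0.1 4.1
  endloop
 endfacet
 facet normal 0.963 0.090 -0.255
  outer loop
   vertex 3.8 0.6 0.1
   vertex 3.4 4.9 0.1
   vertex 4.7 2.3 4.1
  endloop
 endfacet
 facet normal 0.302 -0.302 0.905
  outer loop
   vertex 2.8 2.5 4.8
   vertex 2.5 0.1 4.1
   vertex 4.7 2.3 4.1
  endloop
 endfacet
 facet normal 0.083 0.883 0.462
  outer loop
   vertex 2.8 2.5 4.8
   vertex 3.4 4.9 0.1
   vertex 0.9 4.3 1.7
  endloop
 endfacet
 facet normal 0.260 0.846 0.465
  outer loop
   vertex 2.8 2.5 4.8
   vertex 4.7 2.3 4.1
   vertex 3.4 4.9 0.1
  endloop
 endfacet
 facet normal -0.241 0.768 0.593
  outer loop
   vertex 0.9 2.6 3.9
   vertex 2.8 2.5 4.8
   vertex 0.9 4.3 1.7
  endloop
 endfacet
 facet normal -0.428 -0.203 0.881
  outer loop
   vertex 0.9 2.6 3.9
   vertex 2.5 0.1 4.1
   vertex 2.8 2.5 4.8
  endloop
 endfacet
 facet normal -0.803 -0.472 -0.364
  outer loop
   vertex 0.9 2.6 3.9
   vertex 0.9 4.3 1.7
   vertex 3.8 0.6 0.1
  endloop
 endfacet
 facet normal -0.786 -0.529 -0.321
  outer loop
   vertex 0.9 2.6 3.9
   vertex 3.8 0.6 0.1
   vertex 2.5 0.1 4.1
  endloop
 endfacet
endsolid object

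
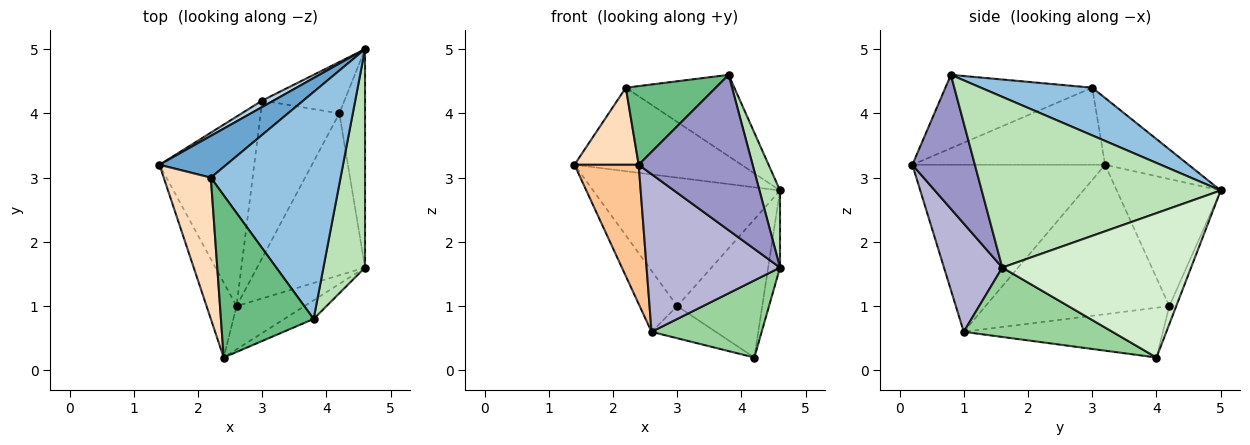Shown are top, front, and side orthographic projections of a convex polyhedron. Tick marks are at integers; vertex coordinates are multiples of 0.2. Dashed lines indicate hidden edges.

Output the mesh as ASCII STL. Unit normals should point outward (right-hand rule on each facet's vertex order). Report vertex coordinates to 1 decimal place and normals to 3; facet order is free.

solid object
 facet normal -0.408 0.816 0.408
  outer loop
   vertex 2.2 3.0 4.4
   vertex 4.6 5.0 2.8
   vertex 1.4 3.2 3.2
  endloop
 endfacet
 facet normal 0.327 0.319 0.890
  outer loop
   vertex 2.2 3.0 4.4
   vertex 3.8 0.8 4.6
   vertex 4.6 5.0 2.8
  endloop
 endfacet
 facet normal -0.486 0.873 0.044
  outer loop
   vertex 3.0 4.2 1.0
   vertex 1.4 3.2 3.2
   vertex 4.6 5.0 2.8
  endloop
 endfacet
 facet normal -0.076 0.935 -0.348
  outer loop
   vertex 3.0 4.2 1.0
   vertex 4.6 5.0 2.8
   vertex 4.2 4.0 0.2
  endloop
 endfacet
 facet normal -0.832 0.170 -0.528
  outer loop
   vertex 3.0 4.2 1.0
   vertex 2.6 1.0 0.6
   vertex 1.4 3.2 3.2
  endloop
 endfacet
 facet normal -0.527 0.170 -0.833
  outer loop
   vertex 3.0 4.2 1.0
   vertex 4.2 4.0 0.2
   vertex 2.6 1.0 0.6
  endloop
 endfacet
 facet normal -0.935 -0.312 -0.168
  outer loop
   vertex 2.4 0.2 3.2
   vertex 1.4 3.2 3.2
   vertex 2.6 1.0 0.6
  endloop
 endfacet
 facet normal -0.821 -0.274 0.502
  outer loop
   vertex 2.4 0.2 3.2
   vertex 2.2 3.0 4.4
   vertex 1.4 3.2 3.2
  endloop
 endfacet
 facet normal -0.580 -0.355 0.733
  outer loop
   vertex 2.4 0.2 3.2
   vertex 3.8 0.8 4.6
   vertex 2.2 3.0 4.4
  endloop
 endfacet
 facet normal 0.502 -0.372 -0.781
  outer loop
   vertex 4.6 1.6 1.6
   vertex 2.6 1.0 0.6
   vertex 4.2 4.0 0.2
  endloop
 endfacet
 facet normal 0.968 -0.083 0.236
  outer loop
   vertex 4.6 1.6 1.6
   vertex 4.6 5.0 2.8
   vertex 3.8 0.8 4.6
  endloop
 endfacet
 facet normal 0.983 0.062 -0.175
  outer loop
   vertex 4.6 1.6 1.6
   vertex 4.2 4.0 0.2
   vertex 4.6 5.0 2.8
  endloop
 endfacet
 facet normal 0.479 -0.872 -0.105
  outer loop
   vertex 4.6 1.6 1.6
   vertex 3.8 0.8 4.6
   vertex 2.4 0.2 3.2
  endloop
 endfacet
 facet normal 0.388 -0.889 -0.244
  outer loop
   vertex 4.6 1.6 1.6
   vertex 2.4 0.2 3.2
   vertex 2.6 1.0 0.6
  endloop
 endfacet
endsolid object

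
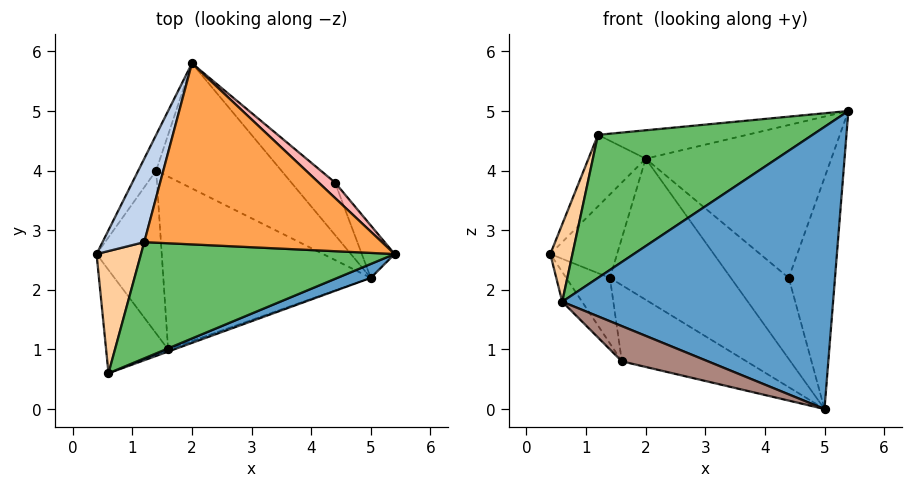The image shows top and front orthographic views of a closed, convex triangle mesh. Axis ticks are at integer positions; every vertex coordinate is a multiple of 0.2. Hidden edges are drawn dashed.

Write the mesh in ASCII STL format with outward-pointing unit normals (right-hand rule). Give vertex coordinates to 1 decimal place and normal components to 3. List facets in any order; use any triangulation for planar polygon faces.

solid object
 facet normal 0.358 -0.933 0.046
  outer loop
   vertex 0.6 0.6 1.8
   vertex 5.0 2.2 0.0
   vertex 5.4 2.6 5.0
  endloop
 endfacet
 facet normal -0.900 0.284 0.331
  outer loop
   vertex 1.2 2.8 4.6
   vertex 2.0 5.8 4.2
   vertex 0.4 2.6 2.6
  endloop
 endfacet
 facet normal -0.086 0.154 0.984
  outer loop
   vertex 1.2 2.8 4.6
   vertex 5.4 2.6 5.0
   vertex 2.0 5.8 4.2
  endloop
 endfacet
 facet normal -0.892 -0.242 0.381
  outer loop
   vertex 1.2 2.8 4.6
   vertex 0.4 2.6 2.6
   vertex 0.6 0.6 1.8
  endloop
 endfacet
 facet normal -0.097 -0.772 0.628
  outer loop
   vertex 1.2 2.8 4.6
   vertex 0.6 0.6 1.8
   vertex 5.4 2.6 5.0
  endloop
 endfacet
 facet normal -0.822 0.523 -0.224
  outer loop
   vertex 1.4 4.0 2.2
   vertex 0.4 2.6 2.6
   vertex 2.0 5.8 4.2
  endloop
 endfacet
 facet normal -0.032 0.748 -0.663
  outer loop
   vertex 1.4 4.0 2.2
   vertex 2.0 5.8 4.2
   vertex 5.0 2.2 0.0
  endloop
 endfacet
 facet normal 0.674 0.735 0.074
  outer loop
   vertex 4.4 3.8 2.2
   vertex 2.0 5.8 4.2
   vertex 5.4 2.6 5.0
  endloop
 endfacet
 facet normal 0.873 0.476 -0.108
  outer loop
   vertex 4.4 3.8 2.2
   vertex 5.4 2.6 5.0
   vertex 5.0 2.2 0.0
  endloop
 endfacet
 facet normal 0.240 0.815 -0.527
  outer loop
   vertex 4.4 3.8 2.2
   vertex 5.0 2.2 0.0
   vertex 2.0 5.8 4.2
  endloop
 endfacet
 facet normal 0.320 -0.946 -0.058
  outer loop
   vertex 1.6 1.0 0.8
   vertex 5.0 2.2 0.0
   vertex 0.6 0.6 1.8
  endloop
 endfacet
 facet normal -0.337 0.380 -0.862
  outer loop
   vertex 1.6 1.0 0.8
   vertex 1.4 4.0 2.2
   vertex 5.0 2.2 0.0
  endloop
 endfacet
 facet normal -0.731 0.189 -0.656
  outer loop
   vertex 1.6 1.0 0.8
   vertex 0.6 0.6 1.8
   vertex 0.4 2.6 2.6
  endloop
 endfacet
 facet normal -0.666 0.278 -0.692
  outer loop
   vertex 1.6 1.0 0.8
   vertex 0.4 2.6 2.6
   vertex 1.4 4.0 2.2
  endloop
 endfacet
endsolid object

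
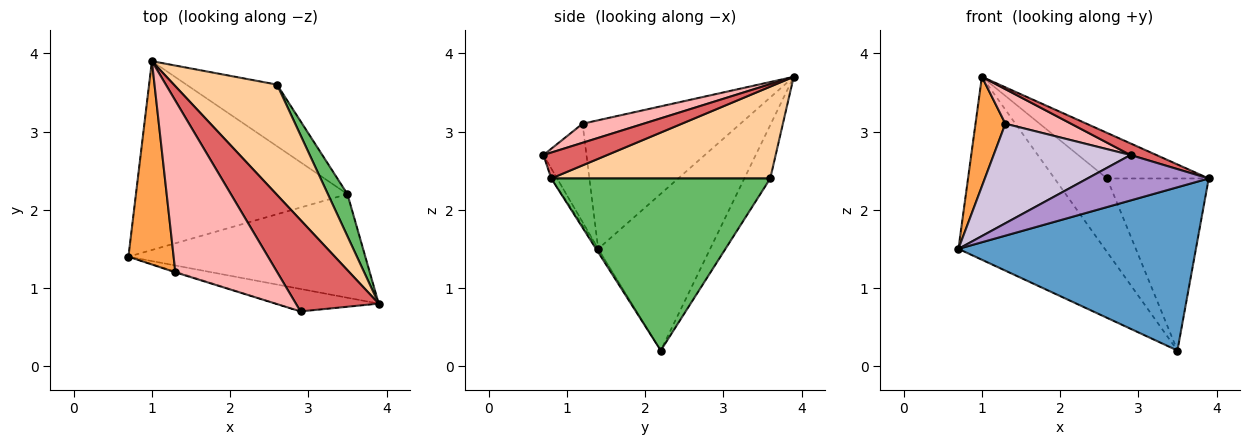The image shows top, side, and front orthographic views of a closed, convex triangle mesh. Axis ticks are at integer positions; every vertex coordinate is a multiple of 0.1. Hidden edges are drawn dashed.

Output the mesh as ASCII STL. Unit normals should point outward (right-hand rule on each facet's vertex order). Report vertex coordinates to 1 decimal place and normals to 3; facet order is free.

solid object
 facet normal -0.008 -0.844 -0.536
  outer loop
   vertex 3.5 2.2 0.2
   vertex 3.9 0.8 2.4
   vertex 0.7 1.4 1.5
  endloop
 endfacet
 facet normal -0.470 0.614 -0.634
  outer loop
   vertex 3.5 2.2 0.2
   vertex 0.7 1.4 1.5
   vertex 1.0 3.9 3.7
  endloop
 endfacet
 facet normal -0.929 -0.176 0.326
  outer loop
   vertex 1.3 1.2 3.1
   vertex 1.0 3.9 3.7
   vertex 0.7 1.4 1.5
  endloop
 endfacet
 facet normal 0.635 0.295 0.714
  outer loop
   vertex 2.6 3.6 2.4
   vertex 1.0 3.9 3.7
   vertex 3.9 0.8 2.4
  endloop
 endfacet
 facet normal 0.902 0.419 0.103
  outer loop
   vertex 2.6 3.6 2.4
   vertex 3.9 0.8 2.4
   vertex 3.5 2.2 0.2
  endloop
 endfacet
 facet normal -0.354 0.717 -0.601
  outer loop
   vertex 2.6 3.6 2.4
   vertex 3.5 2.2 0.2
   vertex 1.0 3.9 3.7
  endloop
 endfacet
 facet normal 0.296 -0.120 0.948
  outer loop
   vertex 2.9 0.7 2.7
   vertex 3.9 0.8 2.4
   vertex 1.0 3.9 3.7
  endloop
 endfacet
 facet normal 0.180 -0.194 0.964
  outer loop
   vertex 2.9 0.7 2.7
   vertex 1.0 3.9 3.7
   vertex 1.3 1.2 3.1
  endloop
 endfacet
 facet normal -0.043 -0.896 -0.443
  outer loop
   vertex 2.9 0.7 2.7
   vertex 0.7 1.4 1.5
   vertex 3.9 0.8 2.4
  endloop
 endfacet
 facet normal -0.300 -0.954 -0.007
  outer loop
   vertex 2.9 0.7 2.7
   vertex 1.3 1.2 3.1
   vertex 0.7 1.4 1.5
  endloop
 endfacet
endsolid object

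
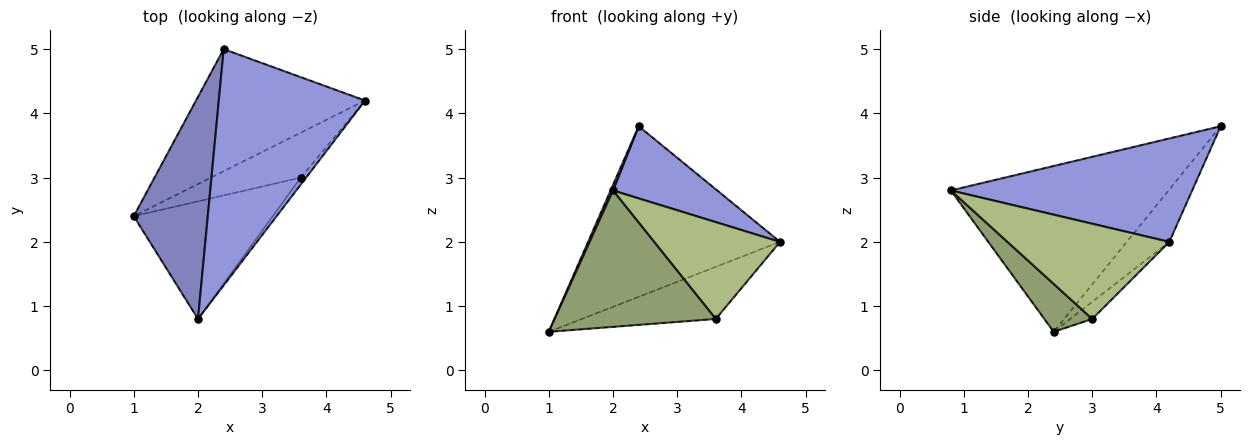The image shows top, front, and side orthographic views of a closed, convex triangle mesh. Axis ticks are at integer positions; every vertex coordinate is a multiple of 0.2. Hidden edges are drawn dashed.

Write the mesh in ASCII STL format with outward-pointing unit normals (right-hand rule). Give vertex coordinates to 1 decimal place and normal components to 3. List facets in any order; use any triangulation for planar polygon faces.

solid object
 facet normal -0.177 0.800 -0.573
  outer loop
   vertex 2.4 5.0 3.8
   vertex 4.6 4.2 2.0
   vertex 1.0 2.4 0.6
  endloop
 endfacet
 facet normal -0.913 -0.010 0.408
  outer loop
   vertex 2.4 5.0 3.8
   vertex 1.0 2.4 0.6
   vertex 2.0 0.8 2.8
  endloop
 endfacet
 facet normal 0.560 -0.242 0.792
  outer loop
   vertex 2.4 5.0 3.8
   vertex 2.0 0.8 2.8
   vertex 4.6 4.2 2.0
  endloop
 endfacet
 facet normal -0.123 0.751 -0.648
  outer loop
   vertex 3.6 3.0 0.8
   vertex 1.0 2.4 0.6
   vertex 4.6 4.2 2.0
  endloop
 endfacet
 facet normal 0.220 -0.739 -0.637
  outer loop
   vertex 3.6 3.0 0.8
   vertex 2.0 0.8 2.8
   vertex 1.0 2.4 0.6
  endloop
 endfacet
 facet normal 0.789 -0.613 -0.044
  outer loop
   vertex 3.6 3.0 0.8
   vertex 4.6 4.2 2.0
   vertex 2.0 0.8 2.8
  endloop
 endfacet
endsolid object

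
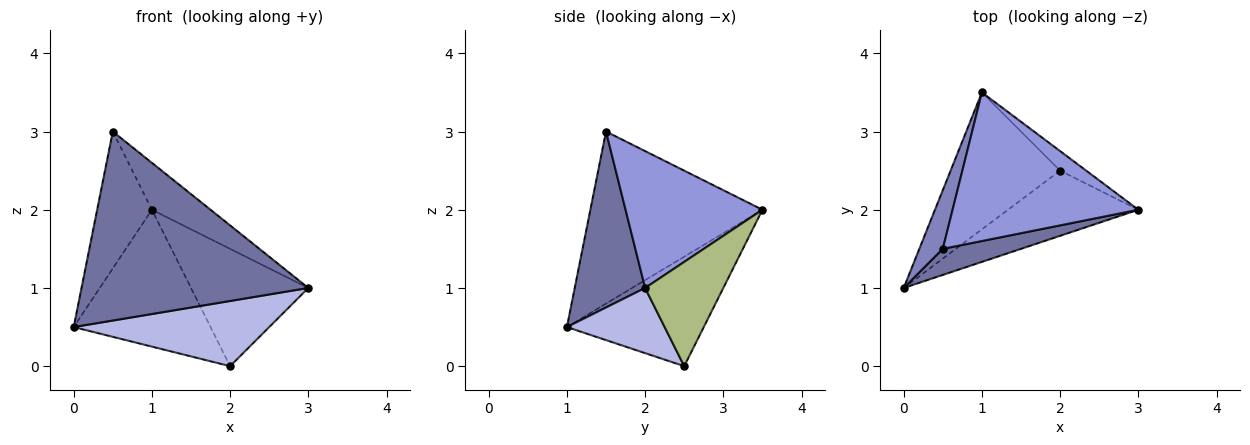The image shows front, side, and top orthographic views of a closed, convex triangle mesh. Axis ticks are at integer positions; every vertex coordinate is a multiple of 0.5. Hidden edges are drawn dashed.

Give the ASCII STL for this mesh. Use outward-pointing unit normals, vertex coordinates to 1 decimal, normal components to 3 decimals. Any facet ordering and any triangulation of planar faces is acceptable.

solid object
 facet normal 0.294 -0.947 0.131
  outer loop
   vertex 0.5 1.5 3.0
   vertex 0.0 1.0 0.5
   vertex 3.0 2.0 1.0
  endloop
 endfacet
 facet normal -0.945 0.301 0.129
  outer loop
   vertex 0.5 1.5 3.0
   vertex 1.0 3.5 2.0
   vertex 0.0 1.0 0.5
  endloop
 endfacet
 facet normal 0.575 0.246 0.780
  outer loop
   vertex 0.5 1.5 3.0
   vertex 3.0 2.0 1.0
   vertex 1.0 3.5 2.0
  endloop
 endfacet
 facet normal 0.333 -0.667 -0.667
  outer loop
   vertex 2.0 2.5 0.0
   vertex 3.0 2.0 1.0
   vertex 0.0 1.0 0.5
  endloop
 endfacet
 facet normal -0.577 0.577 -0.577
  outer loop
   vertex 2.0 2.5 0.0
   vertex 0.0 1.0 0.5
   vertex 1.0 3.5 2.0
  endloop
 endfacet
 facet normal 0.549 0.824 -0.137
  outer loop
   vertex 2.0 2.5 0.0
   vertex 1.0 3.5 2.0
   vertex 3.0 2.0 1.0
  endloop
 endfacet
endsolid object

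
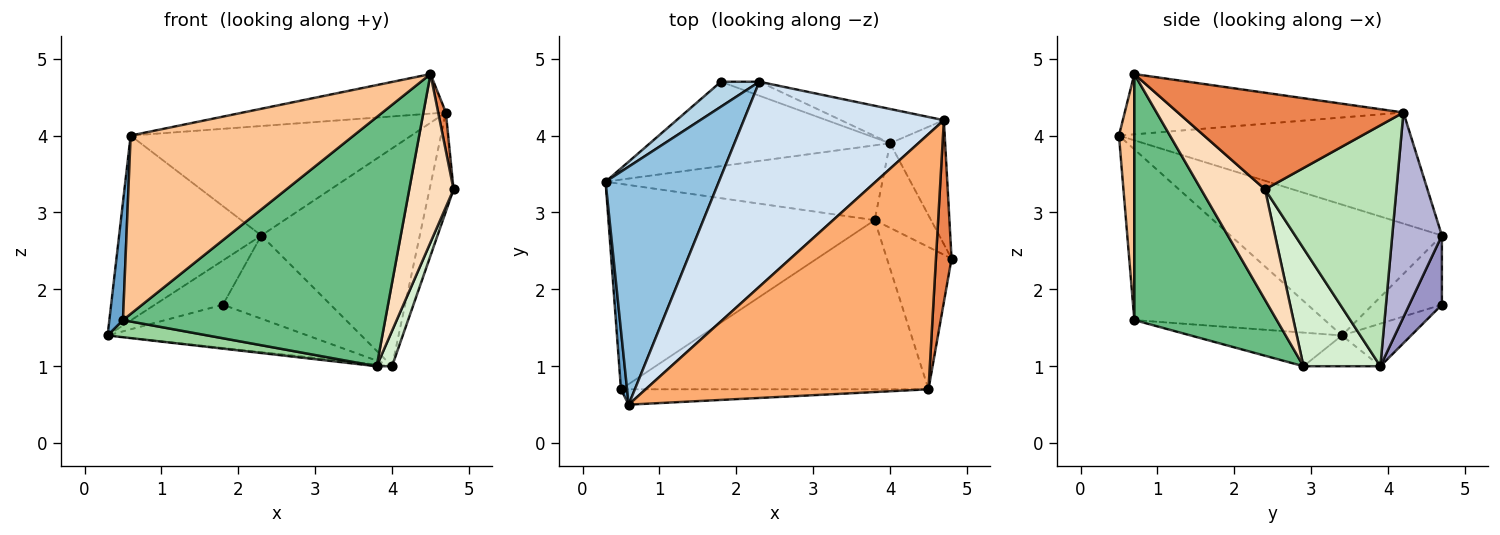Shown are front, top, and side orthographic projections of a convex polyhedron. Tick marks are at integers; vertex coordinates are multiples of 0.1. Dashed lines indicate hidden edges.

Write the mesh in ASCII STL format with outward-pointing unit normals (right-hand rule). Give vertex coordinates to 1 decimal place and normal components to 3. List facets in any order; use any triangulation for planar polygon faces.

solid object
 facet normal -0.997 -0.071 0.036
  outer loop
   vertex 0.5 0.7 1.6
   vertex 0.6 0.5 4.0
   vertex 0.3 3.4 1.4
  endloop
 endfacet
 facet normal -0.674 0.453 0.583
  outer loop
   vertex 2.3 4.7 2.7
   vertex 0.3 3.4 1.4
   vertex 0.6 0.5 4.0
  endloop
 endfacet
 facet normal -0.663 0.652 0.368
  outer loop
   vertex 2.3 4.7 2.7
   vertex 1.8 4.7 1.8
   vertex 0.3 3.4 1.4
  endloop
 endfacet
 facet normal -0.440 0.423 0.792
  outer loop
   vertex 2.3 4.7 2.7
   vertex 0.6 0.5 4.0
   vertex 4.7 4.2 4.3
  endloop
 endfacet
 facet normal 0.987 -0.034 0.159
  outer loop
   vertex 4.5 0.7 4.8
   vertex 4.8 2.4 3.3
   vertex 4.7 4.2 4.3
  endloop
 endfacet
 facet normal -0.206 0.150 0.967
  outer loop
   vertex 4.5 0.7 4.8
   vertex 4.7 4.2 4.3
   vertex 0.6 0.5 4.0
  endloop
 endfacet
 facet normal 0.069 -0.994 -0.086
  outer loop
   vertex 4.5 0.7 4.8
   vertex 0.6 0.5 4.0
   vertex 0.5 0.7 1.6
  endloop
 endfacet
 facet normal 0.741 -0.513 -0.434
  outer loop
   vertex 3.8 2.9 1.0
   vertex 4.8 2.4 3.3
   vertex 4.5 0.7 4.8
  endloop
 endfacet
 facet normal 0.410 -0.755 -0.512
  outer loop
   vertex 3.8 2.9 1.0
   vertex 4.5 0.7 4.8
   vertex 0.5 0.7 1.6
  endloop
 endfacet
 facet normal -0.125 -0.082 -0.989
  outer loop
   vertex 3.8 2.9 1.0
   vertex 0.5 0.7 1.6
   vertex 0.3 3.4 1.4
  endloop
 endfacet
 facet normal 0.960 0.175 -0.220
  outer loop
   vertex 4.0 3.9 1.0
   vertex 4.7 4.2 4.3
   vertex 4.8 2.4 3.3
  endloop
 endfacet
 facet normal 0.888 -0.178 -0.425
  outer loop
   vertex 4.0 3.9 1.0
   vertex 4.8 2.4 3.3
   vertex 3.8 2.9 1.0
  endloop
 endfacet
 facet normal 0.286 0.945 -0.159
  outer loop
   vertex 4.0 3.9 1.0
   vertex 1.8 4.7 1.8
   vertex 2.3 4.7 2.7
  endloop
 endfacet
 facet normal 0.296 0.944 -0.148
  outer loop
   vertex 4.0 3.9 1.0
   vertex 2.3 4.7 2.7
   vertex 4.7 4.2 4.3
  endloop
 endfacet
 facet normal -0.156 0.450 -0.879
  outer loop
   vertex 4.0 3.9 1.0
   vertex 0.3 3.4 1.4
   vertex 1.8 4.7 1.8
  endloop
 endfacet
 facet normal -0.110 0.022 -0.994
  outer loop
   vertex 4.0 3.9 1.0
   vertex 3.8 2.9 1.0
   vertex 0.3 3.4 1.4
  endloop
 endfacet
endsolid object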